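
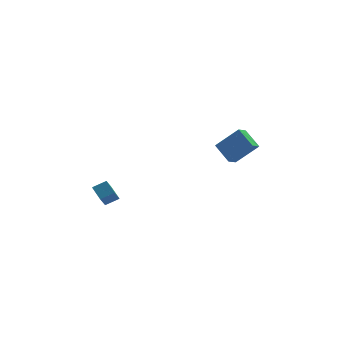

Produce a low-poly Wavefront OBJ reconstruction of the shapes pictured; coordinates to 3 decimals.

v -4.263 -0.95 -1.614
v -4.734 -0.121 -1.045
v -3.987 -0.186 -2.498
v -4.458 0.642 -1.929
v -3.422 -0.762 -1.191
v -3.893 0.066 -0.622
v -3.146 0.001 -2.075
v -3.617 0.83 -1.506
v 2.582 2.135 1.247
v 3.955 1.963 2.634
v 3.046 2.779 0.867
v 4.42 2.607 2.254
v 3.32 1.093 0.386
v 4.694 0.921 1.773
v 3.785 1.737 0.006
v 5.158 1.565 1.393
f 2 4 1
f 5 2 1
f 1 4 3
f 3 5 1
f 2 8 4
f 6 2 5
f 6 8 2
f 4 8 3
f 7 5 3
f 3 8 7
f 7 6 5
f 8 6 7
f 10 12 9
f 13 10 9
f 9 12 11
f 11 13 9
f 10 16 12
f 14 10 13
f 14 16 10
f 12 16 11
f 15 13 11
f 11 16 15
f 15 14 13
f 16 14 15



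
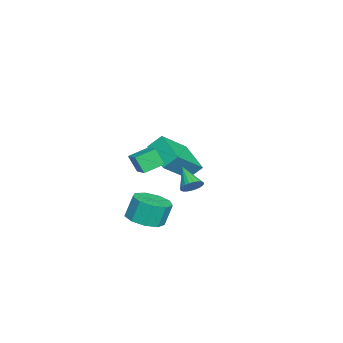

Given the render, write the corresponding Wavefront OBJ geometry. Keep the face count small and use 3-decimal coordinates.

v 2.325 -2.411 2.614
v 2.204 -2.864 3.531
v 1.672 -1.564 2.946
v 1.551 -2.017 3.863
v 3.169 -1.903 2.977
v 3.048 -2.356 3.894
v 2.516 -1.056 3.309
v 2.395 -1.509 4.226
v 3.494 0.416 2.456
v 3.935 0.149 2.744
v 2.586 -0.216 3.264
v 3.907 0.356 2.874
v 3.808 0.572 2.931
v 3.654 0.762 2.907
v 3.473 0.892 2.804
v 3.295 0.939 2.642
v 3.152 0.896 2.447
v 3.068 0.77 2.254
v 3.058 0.583 2.096
v 3.123 0.367 2
v 3.253 0.159 1.983
v 3.424 -0.004 2.048
v 3.607 -0.095 2.184
v 3.771 -0.097 2.366
v 3.887 -0.011 2.564
v -3.932 -1.858 0.504
v -2.562 -2.871 1.848
v -4.12 -1.151 1.228
v -2.75 -2.163 2.572
v -2.47 -0.777 -0.172
v -1.1 -1.789 1.172
v -2.658 -0.069 0.552
v -1.288 -1.082 1.896
v 3.038 -1.937 -0.224
v 3.883 -2.385 0.068
v 3.647 -2.03 1.296
v 2.802 -1.583 1.004
v 4.008 -1.733 -0.097
v 3.773 -1.378 1.131
v 3.68 -1.177 -0.321
v 3.444 -0.822 0.907
v 3.05 -0.976 -0.499
v 2.815 -0.621 0.729
v 2.415 -1.226 -0.549
v 2.18 -0.871 0.679
v 2.072 -1.808 -0.447
v 1.836 -1.453 0.781
v 2.18 -2.451 -0.24
v 1.944 -2.096 0.988
v 2.69 -2.854 -0.026
v 2.454 -2.499 1.202
v 3.362 -2.828 0.095
v 3.127 -2.473 1.324
f 2 4 1
f 5 2 1
f 1 4 3
f 3 5 1
f 2 8 4
f 6 2 5
f 6 8 2
f 4 8 3
f 7 5 3
f 3 8 7
f 7 6 5
f 8 6 7
f 10 9 12
f 10 12 11
f 12 9 13
f 12 13 11
f 13 9 14
f 13 14 11
f 14 9 15
f 14 15 11
f 15 9 16
f 15 16 11
f 16 9 17
f 16 17 11
f 17 9 18
f 17 18 11
f 18 9 19
f 18 19 11
f 19 9 20
f 19 20 11
f 20 9 21
f 20 21 11
f 21 9 22
f 21 22 11
f 22 9 23
f 22 23 11
f 23 9 24
f 23 24 11
f 24 9 25
f 24 25 11
f 25 9 10
f 25 10 11
f 27 29 26
f 30 27 26
f 26 29 28
f 28 30 26
f 27 33 29
f 31 27 30
f 31 33 27
f 29 33 28
f 32 30 28
f 28 33 32
f 32 31 30
f 33 31 32
f 35 34 38
f 35 38 36
f 36 38 39
f 36 39 37
f 38 34 40
f 38 40 39
f 39 40 41
f 39 41 37
f 40 34 42
f 40 42 41
f 41 42 43
f 41 43 37
f 42 34 44
f 42 44 43
f 43 44 45
f 43 45 37
f 44 34 46
f 44 46 45
f 45 46 47
f 45 47 37
f 46 34 48
f 46 48 47
f 47 48 49
f 47 49 37
f 48 34 50
f 48 50 49
f 49 50 51
f 49 51 37
f 50 34 52
f 50 52 51
f 51 52 53
f 51 53 37
f 52 34 35
f 52 35 53
f 53 35 36
f 53 36 37



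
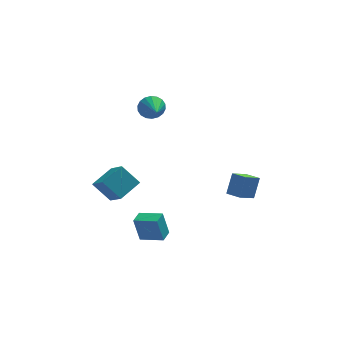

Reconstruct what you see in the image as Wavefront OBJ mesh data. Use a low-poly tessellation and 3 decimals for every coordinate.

v -4.665 -0.312 -0.82
v -3.426 0.639 -0.201
v -5.156 1.043 -1.916
v -3.917 1.993 -1.297
v -3.663 -0.873 -1.963
v -2.424 0.077 -1.344
v -4.154 0.481 -3.059
v -2.915 1.432 -2.44
v -2.83 -3.016 -4.058
v -3.183 -2.897 -2.451
v -2.398 -2.216 -4.023
v -2.751 -2.097 -2.415
v -1.549 -3.723 -3.725
v -1.902 -3.604 -2.117
v -1.117 -2.923 -3.689
v -1.47 -2.804 -2.082
v 3.332 -1.089 -2.424
v 3.772 -0.473 -1.118
v 2.664 -0.281 -2.58
v 3.104 0.335 -1.273
v 4.296 -0.415 -3.067
v 4.736 0.201 -1.76
v 3.628 0.393 -3.222
v 4.068 1.009 -1.916
v -1.133 4.719 2.079
v -0.756 4.462 1.338
v -1.047 2.941 2.741
v -0.454 4.559 1.56
v -0.286 4.688 1.884
v -0.286 4.823 2.247
v -0.454 4.938 2.577
v -0.757 5.009 2.808
v -1.134 5.023 2.894
v -1.511 4.977 2.819
v -1.813 4.879 2.598
v -1.981 4.75 2.273
v -1.981 4.615 1.911
v -1.813 4.501 1.581
v -1.51 4.43 1.35
v -1.133 4.416 1.264
f 2 4 1
f 5 2 1
f 1 4 3
f 3 5 1
f 2 8 4
f 6 2 5
f 6 8 2
f 4 8 3
f 7 5 3
f 3 8 7
f 7 6 5
f 8 6 7
f 10 12 9
f 13 10 9
f 9 12 11
f 11 13 9
f 10 16 12
f 14 10 13
f 14 16 10
f 12 16 11
f 15 13 11
f 11 16 15
f 15 14 13
f 16 14 15
f 18 20 17
f 21 18 17
f 17 20 19
f 19 21 17
f 18 24 20
f 22 18 21
f 22 24 18
f 20 24 19
f 23 21 19
f 19 24 23
f 23 22 21
f 24 22 23
f 26 25 28
f 26 28 27
f 28 25 29
f 28 29 27
f 29 25 30
f 29 30 27
f 30 25 31
f 30 31 27
f 31 25 32
f 31 32 27
f 32 25 33
f 32 33 27
f 33 25 34
f 33 34 27
f 34 25 35
f 34 35 27
f 35 25 36
f 35 36 27
f 36 25 37
f 36 37 27
f 37 25 38
f 37 38 27
f 38 25 39
f 38 39 27
f 39 25 40
f 39 40 27
f 40 25 26
f 40 26 27



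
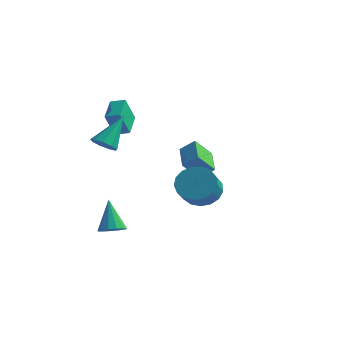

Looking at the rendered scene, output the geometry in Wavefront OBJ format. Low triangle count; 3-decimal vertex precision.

v -0.61 2.195 -1.636
v 0.135 2.499 -0.994
v -1.631 3.643 -1.14
v -0.886 3.947 -0.497
v -0.034 2.953 -2.663
v 0.711 3.257 -2.02
v -1.055 4.401 -2.166
v -0.31 4.705 -1.524
v 2.881 -1.838 -1.244
v 3.328 -1.168 -0.555
v 3.647 -2.272 0.312
v 3.199 -2.942 -0.376
v 2.844 -1.19 -0.406
v 3.163 -2.294 0.462
v 2.368 -1.361 -0.448
v 2.687 -2.465 0.419
v 2.01 -1.641 -0.673
v 2.328 -2.745 0.195
v 1.851 -1.966 -1.028
v 2.169 -3.07 -0.161
v 1.928 -2.262 -1.433
v 2.246 -3.366 -0.566
v 2.223 -2.461 -1.795
v 2.542 -3.565 -0.927
v 2.669 -2.517 -2.03
v 2.988 -3.621 -1.162
v 3.163 -2.417 -2.085
v 3.482 -3.522 -1.218
v 3.593 -2.185 -1.948
v 3.912 -3.289 -1.08
v 3.86 -1.874 -1.649
v 4.178 -2.978 -0.781
v 3.902 -1.554 -1.257
v 4.22 -2.658 -0.39
v 3.71 -1.299 -0.863
v 4.029 -2.403 0.005
v -1.552 -2.945 -4.543
v -1.066 -2.375 -4.586
v -2.188 -2.275 -2.837
v -1.39 -2.245 -4.757
v -1.756 -2.302 -4.871
v -2.068 -2.532 -4.897
v -2.242 -2.872 -4.829
v -2.231 -3.232 -4.683
v -2.038 -3.515 -4.5
v -1.715 -3.645 -4.329
v -1.348 -3.588 -4.215
v -1.036 -3.358 -4.189
v -0.862 -3.018 -4.258
v -0.874 -2.658 -4.403
v -2.176 -2.67 1.04
v -1.752 -2.24 0.596
v -1.884 -1.31 2.64
v -2.243 -2.095 0.563
v -2.703 -2.219 0.753
v -2.917 -2.555 1.078
v -2.784 -2.944 1.384
v -2.367 -3.205 1.53
v -1.861 -3.216 1.446
v -1.503 -2.971 1.173
v -1.459 -2.586 0.837
v -3.502 0.342 0.581
v -3.649 -0.333 1.991
v -4.027 1.668 1.161
v -4.174 0.994 2.571
v -2.726 0.566 0.769
v -2.873 -0.108 2.179
v -3.251 1.893 1.349
v -3.398 1.218 2.759
f 2 4 1
f 5 2 1
f 1 4 3
f 3 5 1
f 2 8 4
f 6 2 5
f 6 8 2
f 4 8 3
f 7 5 3
f 3 8 7
f 7 6 5
f 8 6 7
f 10 9 13
f 10 13 11
f 11 13 14
f 11 14 12
f 13 9 15
f 13 15 14
f 14 15 16
f 14 16 12
f 15 9 17
f 15 17 16
f 16 17 18
f 16 18 12
f 17 9 19
f 17 19 18
f 18 19 20
f 18 20 12
f 19 9 21
f 19 21 20
f 20 21 22
f 20 22 12
f 21 9 23
f 21 23 22
f 22 23 24
f 22 24 12
f 23 9 25
f 23 25 24
f 24 25 26
f 24 26 12
f 25 9 27
f 25 27 26
f 26 27 28
f 26 28 12
f 27 9 29
f 27 29 28
f 28 29 30
f 28 30 12
f 29 9 31
f 29 31 30
f 30 31 32
f 30 32 12
f 31 9 33
f 31 33 32
f 32 33 34
f 32 34 12
f 33 9 35
f 33 35 34
f 34 35 36
f 34 36 12
f 35 9 10
f 35 10 36
f 36 10 11
f 36 11 12
f 38 37 40
f 38 40 39
f 40 37 41
f 40 41 39
f 41 37 42
f 41 42 39
f 42 37 43
f 42 43 39
f 43 37 44
f 43 44 39
f 44 37 45
f 44 45 39
f 45 37 46
f 45 46 39
f 46 37 47
f 46 47 39
f 47 37 48
f 47 48 39
f 48 37 49
f 48 49 39
f 49 37 50
f 49 50 39
f 50 37 38
f 50 38 39
f 52 51 54
f 52 54 53
f 54 51 55
f 54 55 53
f 55 51 56
f 55 56 53
f 56 51 57
f 56 57 53
f 57 51 58
f 57 58 53
f 58 51 59
f 58 59 53
f 59 51 60
f 59 60 53
f 60 51 61
f 60 61 53
f 61 51 52
f 61 52 53
f 63 65 62
f 66 63 62
f 62 65 64
f 64 66 62
f 63 69 65
f 67 63 66
f 67 69 63
f 65 69 64
f 68 66 64
f 64 69 68
f 68 67 66
f 69 67 68



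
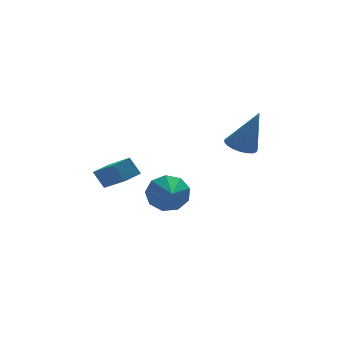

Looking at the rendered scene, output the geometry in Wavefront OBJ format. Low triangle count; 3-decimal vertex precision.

v -4.425 2.805 1.628
v -3.993 1.287 2.632
v -3.646 3.133 1.789
v -3.214 1.616 2.793
v -4.086 2.384 0.847
v -3.654 0.867 1.851
v -3.307 2.713 1.008
v -2.875 1.195 2.012
v 1.909 2.113 2.522
v 2.551 2.496 2.382
v 2.571 1.727 4.498
v 2.361 2.724 2.49
v 2.092 2.846 2.604
v 1.792 2.842 2.703
v 1.513 2.712 2.771
v 1.301 2.478 2.796
v 1.195 2.181 2.774
v 1.213 1.872 2.708
v 1.351 1.605 2.609
v 1.585 1.426 2.496
v 1.876 1.366 2.387
v 2.172 1.435 2.301
v 2.423 1.621 2.254
v 2.585 1.893 2.252
v 2.63 2.202 2.298
v -0.866 3.521 -0.523
v -0.216 3.708 0.2
v -1.154 2.179 0.083
v -0.832 3.922 0.382
v -1.464 3.949 0.14
v -1.816 3.775 -0.412
v -1.723 3.483 -1.016
v -1.229 3.208 -1.389
v -0.565 3.08 -1.357
v -0.042 3.158 -0.934
v 0.096 3.406 -0.319
f 2 4 1
f 5 2 1
f 1 4 3
f 3 5 1
f 2 8 4
f 6 2 5
f 6 8 2
f 4 8 3
f 7 5 3
f 3 8 7
f 7 6 5
f 8 6 7
f 10 9 12
f 10 12 11
f 12 9 13
f 12 13 11
f 13 9 14
f 13 14 11
f 14 9 15
f 14 15 11
f 15 9 16
f 15 16 11
f 16 9 17
f 16 17 11
f 17 9 18
f 17 18 11
f 18 9 19
f 18 19 11
f 19 9 20
f 19 20 11
f 20 9 21
f 20 21 11
f 21 9 22
f 21 22 11
f 22 9 23
f 22 23 11
f 23 9 24
f 23 24 11
f 24 9 25
f 24 25 11
f 25 9 10
f 25 10 11
f 27 26 29
f 27 29 28
f 29 26 30
f 29 30 28
f 30 26 31
f 30 31 28
f 31 26 32
f 31 32 28
f 32 26 33
f 32 33 28
f 33 26 34
f 33 34 28
f 34 26 35
f 34 35 28
f 35 26 36
f 35 36 28
f 36 26 27
f 36 27 28



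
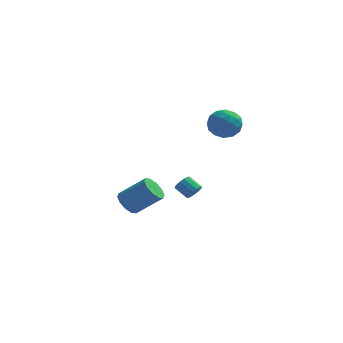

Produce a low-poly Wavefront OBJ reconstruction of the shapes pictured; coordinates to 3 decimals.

v 2.732 -0.823 4.647
v 3.284 -1.54 4.052
v 1.236 -1.36 3.908
v 1.788 -2.077 3.313
v 1.701 -2.215 4.384
v 2.625 -1.883 4.84
v 1.895 -1.017 3.12
v 2.819 -0.685 3.576
v 2.766 -1.66 3.108
v 2.646 -2.4 3.889
v 1.874 -0.5 4.071
v 1.754 -1.24 4.852
v 3.139 -1.134 4.414
v 1.381 -1.766 3.546
v 1.33 -1.847 4.175
v 1.654 -2.268 3.825
v 2.752 -1.336 4.878
v 3.076 -1.757 4.528
v 2.146 -2.154 4.723
v 1.444 -1.143 3.432
v 1.768 -1.564 3.082
v 2.866 -0.632 4.135
v 3.19 -1.053 3.785
v 2.374 -0.746 3.237
v 3.159 -1.626 3.51
v 2.28 -1.942 3.075
v 2.343 -1.319 2.962
v 2.886 -1.124 3.23
v 3.089 -2.061 3.969
v 2.21 -2.377 3.534
v 2.159 -2.458 4.164
v 2.702 -2.263 4.432
v 2.785 -2.132 3.414
v 2.31 -0.523 4.426
v 1.431 -0.839 3.991
v 1.818 -0.637 3.528
v 2.361 -0.442 3.796
v 2.24 -0.958 4.885
v 1.361 -1.274 4.45
v 1.634 -1.776 4.73
v 2.177 -1.581 4.998
v 1.735 -0.768 4.546
v 0.923 -3.526 -0.628
v 1.24 -3.594 -0.147
v 0.474 -3.243 0.409
v 0.157 -3.174 -0.072
v 1.3 -3.316 -0.241
v 0.534 -2.964 0.315
v 1.259 -3.093 -0.438
v 0.493 -2.741 0.118
v 1.128 -2.987 -0.686
v 0.362 -2.635 -0.13
v 0.942 -3.025 -0.919
v 0.176 -2.673 -0.363
v 0.751 -3.197 -1.073
v -0.015 -2.845 -0.518
v 0.606 -3.457 -1.109
v -0.16 -3.106 -0.553
v 0.546 -3.736 -1.015
v -0.22 -3.384 -0.459
v 0.587 -3.959 -0.818
v -0.179 -3.607 -0.262
v 0.718 -4.065 -0.57
v -0.048 -3.713 -0.014
v 0.904 -4.027 -0.337
v 0.138 -3.675 0.219
v 1.095 -3.855 -0.182
v 0.329 -3.503 0.373
v -3.853 0.595 -3.934
v -3.277 0.356 -4.597
v -1.672 0.485 -3.249
v -2.247 0.725 -2.586
v -3.321 0.917 -4.598
v -1.715 1.046 -3.251
v -3.568 1.355 -4.346
v -1.962 1.484 -2.999
v -3.923 1.503 -3.937
v -2.318 1.632 -2.589
v -4.252 1.304 -3.526
v -2.647 1.433 -2.178
v -4.428 0.835 -3.271
v -2.823 0.964 -1.923
v -4.385 0.274 -3.269
v -2.779 0.403 -1.922
v -4.138 -0.164 -3.521
v -2.532 -0.035 -2.174
v -3.782 -0.312 -3.931
v -2.177 -0.183 -2.583
v -3.453 -0.113 -4.342
v -1.848 0.016 -2.994
f 1 38 17
f 38 12 41
f 17 41 6
f 38 41 17
f 1 17 13
f 17 6 18
f 13 18 2
f 17 18 13
f 1 13 22
f 13 2 23
f 22 23 8
f 13 23 22
f 1 22 34
f 22 8 37
f 34 37 11
f 22 37 34
f 1 34 38
f 34 11 42
f 38 42 12
f 34 42 38
f 2 18 29
f 18 6 32
f 29 32 10
f 18 32 29
f 6 41 19
f 41 12 40
f 19 40 5
f 41 40 19
f 12 42 39
f 42 11 35
f 39 35 3
f 42 35 39
f 11 37 36
f 37 8 24
f 36 24 7
f 37 24 36
f 8 23 28
f 23 2 25
f 28 25 9
f 23 25 28
f 4 30 16
f 30 10 31
f 16 31 5
f 30 31 16
f 4 16 14
f 16 5 15
f 14 15 3
f 16 15 14
f 4 14 21
f 14 3 20
f 21 20 7
f 14 20 21
f 4 21 26
f 21 7 27
f 26 27 9
f 21 27 26
f 4 26 30
f 26 9 33
f 30 33 10
f 26 33 30
f 5 31 19
f 31 10 32
f 19 32 6
f 31 32 19
f 3 15 39
f 15 5 40
f 39 40 12
f 15 40 39
f 7 20 36
f 20 3 35
f 36 35 11
f 20 35 36
f 9 27 28
f 27 7 24
f 28 24 8
f 27 24 28
f 10 33 29
f 33 9 25
f 29 25 2
f 33 25 29
f 44 43 47
f 44 47 45
f 45 47 48
f 45 48 46
f 47 43 49
f 47 49 48
f 48 49 50
f 48 50 46
f 49 43 51
f 49 51 50
f 50 51 52
f 50 52 46
f 51 43 53
f 51 53 52
f 52 53 54
f 52 54 46
f 53 43 55
f 53 55 54
f 54 55 56
f 54 56 46
f 55 43 57
f 55 57 56
f 56 57 58
f 56 58 46
f 57 43 59
f 57 59 58
f 58 59 60
f 58 60 46
f 59 43 61
f 59 61 60
f 60 61 62
f 60 62 46
f 61 43 63
f 61 63 62
f 62 63 64
f 62 64 46
f 63 43 65
f 63 65 64
f 64 65 66
f 64 66 46
f 65 43 67
f 65 67 66
f 66 67 68
f 66 68 46
f 67 43 44
f 67 44 68
f 68 44 45
f 68 45 46
f 70 69 73
f 70 73 71
f 71 73 74
f 71 74 72
f 73 69 75
f 73 75 74
f 74 75 76
f 74 76 72
f 75 69 77
f 75 77 76
f 76 77 78
f 76 78 72
f 77 69 79
f 77 79 78
f 78 79 80
f 78 80 72
f 79 69 81
f 79 81 80
f 80 81 82
f 80 82 72
f 81 69 83
f 81 83 82
f 82 83 84
f 82 84 72
f 83 69 85
f 83 85 84
f 84 85 86
f 84 86 72
f 85 69 87
f 85 87 86
f 86 87 88
f 86 88 72
f 87 69 89
f 87 89 88
f 88 89 90
f 88 90 72
f 89 69 70
f 89 70 90
f 90 70 71
f 90 71 72



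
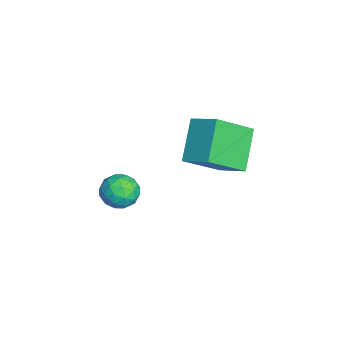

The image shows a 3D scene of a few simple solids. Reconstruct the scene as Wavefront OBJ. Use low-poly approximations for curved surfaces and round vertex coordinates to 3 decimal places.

v -0.172 -1.016 -3.316
v 0.339 -0.392 -2.863
v 0.801 -2.088 -2.937
v 1.312 -1.464 -2.484
v 0.48 -1.705 -2.158
v -0.122 -1.042 -2.393
v 1.262 -1.438 -3.407
v 0.66 -0.775 -3.642
v 1.225 -0.652 -2.919
v 0.742 -0.818 -2.147
v 0.398 -1.662 -3.653
v -0.085 -1.828 -2.881
v -0.002 -0.61 -3.123
v 1.142 -1.87 -2.677
v 0.653 -2.012 -2.486
v 0.953 -1.645 -2.219
v -0.273 -0.992 -2.847
v 0.028 -0.625 -2.58
v 0.111 -1.397 -2.166
v 1.112 -1.855 -3.22
v 1.413 -1.488 -2.953
v 0.187 -0.835 -3.581
v 0.487 -0.468 -3.314
v 1.029 -1.083 -3.634
v 0.819 -0.396 -2.89
v 1.391 -1.026 -2.667
v 1.361 -1.011 -3.209
v 1.008 -0.621 -3.347
v 0.535 -0.493 -2.436
v 1.107 -1.123 -2.213
v 0.618 -1.265 -2.022
v 0.265 -0.876 -2.16
v 1.056 -0.646 -2.469
v 0.033 -1.357 -3.587
v 0.605 -1.987 -3.364
v 0.875 -1.604 -3.64
v 0.522 -1.215 -3.778
v -0.251 -1.454 -3.133
v 0.321 -2.084 -2.91
v 0.132 -1.859 -2.453
v -0.221 -1.469 -2.591
v 0.084 -1.834 -3.331
v 2.195 2.785 -0.331
v 2.998 1.22 0.975
v 0.725 3.217 1.09
v 1.528 1.652 2.396
v 3.072 3.748 0.284
v 3.875 2.183 1.59
v 1.602 4.18 1.705
v 2.405 2.615 3.011
f 1 38 17
f 38 12 41
f 17 41 6
f 38 41 17
f 1 17 13
f 17 6 18
f 13 18 2
f 17 18 13
f 1 13 22
f 13 2 23
f 22 23 8
f 13 23 22
f 1 22 34
f 22 8 37
f 34 37 11
f 22 37 34
f 1 34 38
f 34 11 42
f 38 42 12
f 34 42 38
f 2 18 29
f 18 6 32
f 29 32 10
f 18 32 29
f 6 41 19
f 41 12 40
f 19 40 5
f 41 40 19
f 12 42 39
f 42 11 35
f 39 35 3
f 42 35 39
f 11 37 36
f 37 8 24
f 36 24 7
f 37 24 36
f 8 23 28
f 23 2 25
f 28 25 9
f 23 25 28
f 4 30 16
f 30 10 31
f 16 31 5
f 30 31 16
f 4 16 14
f 16 5 15
f 14 15 3
f 16 15 14
f 4 14 21
f 14 3 20
f 21 20 7
f 14 20 21
f 4 21 26
f 21 7 27
f 26 27 9
f 21 27 26
f 4 26 30
f 26 9 33
f 30 33 10
f 26 33 30
f 5 31 19
f 31 10 32
f 19 32 6
f 31 32 19
f 3 15 39
f 15 5 40
f 39 40 12
f 15 40 39
f 7 20 36
f 20 3 35
f 36 35 11
f 20 35 36
f 9 27 28
f 27 7 24
f 28 24 8
f 27 24 28
f 10 33 29
f 33 9 25
f 29 25 2
f 33 25 29
f 44 46 43
f 47 44 43
f 43 46 45
f 45 47 43
f 44 50 46
f 48 44 47
f 48 50 44
f 46 50 45
f 49 47 45
f 45 50 49
f 49 48 47
f 50 48 49



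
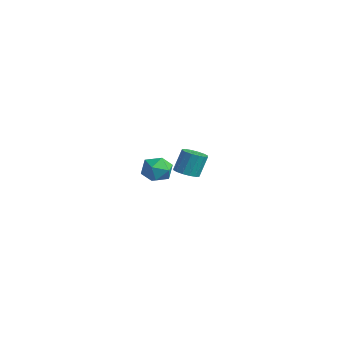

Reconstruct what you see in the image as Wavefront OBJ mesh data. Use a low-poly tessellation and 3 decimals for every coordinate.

v -3.658 3.325 -3.246
v -3.13 2.789 -3.005
v -3.175 3.378 -1.593
v -3.702 3.915 -1.834
v -2.907 3.107 -3.131
v -2.952 3.697 -1.72
v -2.885 3.484 -3.287
v -2.93 4.074 -1.876
v -3.07 3.819 -3.433
v -3.115 4.408 -2.022
v -3.412 4.021 -3.528
v -3.457 4.61 -2.117
v -3.82 4.036 -3.548
v -3.865 4.626 -2.137
v -4.185 3.862 -3.487
v -4.23 4.451 -2.075
v -4.408 3.543 -3.36
v -4.453 4.133 -1.949
v -4.43 3.166 -3.204
v -4.475 3.756 -1.793
v -4.245 2.832 -3.058
v -4.29 3.421 -1.647
v -3.903 2.63 -2.963
v -3.948 3.219 -1.552
v -3.495 2.614 -2.943
v -3.54 3.204 -1.532
v 3.759 -1.816 1.487
v 4.048 -2.202 0.71
v 3.212 -3.118 1.93
v 3.501 -3.504 1.153
v 4.108 -3.225 1.778
v 4.446 -2.42 1.504
v 2.814 -2.9 1.136
v 3.152 -2.095 0.862
v 3.464 -2.872 0.493
v 4.263 -3.072 0.889
v 2.997 -2.248 1.751
v 3.796 -2.448 2.147
f 2 1 5
f 2 5 3
f 3 5 6
f 3 6 4
f 5 1 7
f 5 7 6
f 6 7 8
f 6 8 4
f 7 1 9
f 7 9 8
f 8 9 10
f 8 10 4
f 9 1 11
f 9 11 10
f 10 11 12
f 10 12 4
f 11 1 13
f 11 13 12
f 12 13 14
f 12 14 4
f 13 1 15
f 13 15 14
f 14 15 16
f 14 16 4
f 15 1 17
f 15 17 16
f 16 17 18
f 16 18 4
f 17 1 19
f 17 19 18
f 18 19 20
f 18 20 4
f 19 1 21
f 19 21 20
f 20 21 22
f 20 22 4
f 21 1 23
f 21 23 22
f 22 23 24
f 22 24 4
f 23 1 25
f 23 25 24
f 24 25 26
f 24 26 4
f 25 1 2
f 25 2 26
f 26 2 3
f 26 3 4
f 27 38 32
f 27 32 28
f 27 28 34
f 27 34 37
f 27 37 38
f 28 32 36
f 32 38 31
f 38 37 29
f 37 34 33
f 34 28 35
f 30 36 31
f 30 31 29
f 30 29 33
f 30 33 35
f 30 35 36
f 31 36 32
f 29 31 38
f 33 29 37
f 35 33 34
f 36 35 28



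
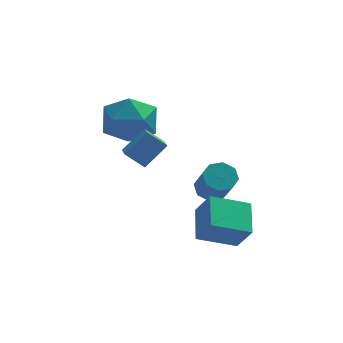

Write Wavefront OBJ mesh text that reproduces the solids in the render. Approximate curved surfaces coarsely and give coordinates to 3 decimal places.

v 0.022 0.234 -0.342
v 0.713 0.191 -0.499
v 0.949 -0.937 0.844
v 0.258 -0.894 1.002
v 0.604 0.589 -0.146
v 0.841 -0.539 1.197
v 0.155 0.78 0.093
v 0.391 -0.349 1.436
v -0.373 0.65 0.077
v -0.136 -0.478 1.42
v -0.669 0.277 -0.184
v -0.433 -0.851 1.159
v -0.561 -0.121 -0.537
v -0.324 -1.249 0.806
v -0.111 -0.311 -0.776
v 0.125 -1.44 0.567
v 0.416 -0.182 -0.76
v 0.653 -1.31 0.583
v -2.967 1.767 3.841
v -2.353 1.477 2.79
v -3.847 -0.057 3.83
v -3.233 -0.347 2.779
v -2.607 -0.226 3.856
v -2.064 0.901 3.863
v -4.136 0.519 2.757
v -3.593 1.646 2.764
v -3.076 0.705 2.12
v -2.131 0.246 2.799
v -4.069 1.174 3.821
v -3.124 0.715 4.5
v -3.461 -3.227 3.892
v -2.623 -2.839 4.765
v -3.516 -2.268 3.52
v -2.679 -1.88 4.393
v -2.741 -3.42 3.287
v -1.904 -3.032 4.16
v -2.797 -2.461 2.915
v -1.959 -2.073 3.788
v -0.932 -3.974 -0.312
v -0.438 -4.518 0.797
v -0.84 -2.596 0.324
v -0.346 -3.14 1.432
v 0.606 -3.8 -0.912
v 1.1 -4.344 0.196
v 0.698 -2.422 -0.277
v 1.192 -2.966 0.832
f 2 1 5
f 2 5 3
f 3 5 6
f 3 6 4
f 5 1 7
f 5 7 6
f 6 7 8
f 6 8 4
f 7 1 9
f 7 9 8
f 8 9 10
f 8 10 4
f 9 1 11
f 9 11 10
f 10 11 12
f 10 12 4
f 11 1 13
f 11 13 12
f 12 13 14
f 12 14 4
f 13 1 15
f 13 15 14
f 14 15 16
f 14 16 4
f 15 1 17
f 15 17 16
f 16 17 18
f 16 18 4
f 17 1 2
f 17 2 18
f 18 2 3
f 18 3 4
f 19 30 24
f 19 24 20
f 19 20 26
f 19 26 29
f 19 29 30
f 20 24 28
f 24 30 23
f 30 29 21
f 29 26 25
f 26 20 27
f 22 28 23
f 22 23 21
f 22 21 25
f 22 25 27
f 22 27 28
f 23 28 24
f 21 23 30
f 25 21 29
f 27 25 26
f 28 27 20
f 32 34 31
f 35 32 31
f 31 34 33
f 33 35 31
f 32 38 34
f 36 32 35
f 36 38 32
f 34 38 33
f 37 35 33
f 33 38 37
f 37 36 35
f 38 36 37
f 40 42 39
f 43 40 39
f 39 42 41
f 41 43 39
f 40 46 42
f 44 40 43
f 44 46 40
f 42 46 41
f 45 43 41
f 41 46 45
f 45 44 43
f 46 44 45



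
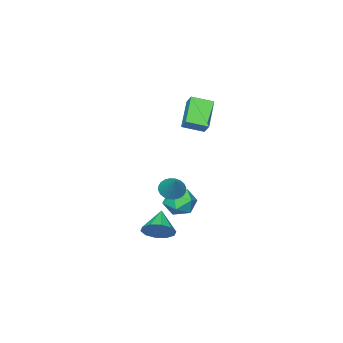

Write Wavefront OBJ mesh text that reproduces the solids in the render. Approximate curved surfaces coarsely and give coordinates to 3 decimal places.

v -0.3 -0.55 -2.797
v 0.185 -1.378 -2.421
v -0.945 -1.482 -4.019
v -0.46 -2.31 -3.643
v -1.24 -1.888 -3.119
v -0.841 -1.312 -2.363
v 0.081 -1.548 -4.077
v 0.48 -0.972 -3.321
v 0.421 -1.995 -3.212
v -0.396 -2.205 -2.62
v -0.364 -0.655 -3.82
v -1.181 -0.865 -3.228
v -0.536 0.154 2.574
v -1.868 -0.615 3.789
v -0.286 0.688 3.186
v -1.618 -0.081 4.401
v 0.338 -0.719 2.979
v -0.994 -1.488 4.194
v 0.588 -0.185 3.591
v -0.744 -0.954 4.806
v 2.688 0.692 -0.349
v 3.345 0.436 -0.575
v 3.392 1.528 0.749
v 3.318 0.673 -0.738
v 3.195 0.913 -0.842
v 2.994 1.119 -0.871
v 2.748 1.26 -0.82
v 2.492 1.314 -0.698
v 2.266 1.274 -0.523
v 2.104 1.145 -0.321
v 2.032 0.947 -0.124
v 2.059 0.71 0.039
v 2.182 0.471 0.143
v 2.382 0.265 0.172
v 2.629 0.124 0.121
v 2.885 0.069 -0.001
v 3.111 0.109 -0.176
v 3.272 0.238 -0.378
v 3.458 0.399 -3.323
v 3.747 0.874 -2.552
v 2.362 -0.339 -2.457
v 3.327 1.191 -2.814
v 2.957 1.205 -3.27
v 2.779 0.912 -3.746
v 2.86 0.422 -4.06
v 3.169 -0.075 -4.093
v 3.589 -0.392 -3.832
v 3.959 -0.406 -3.376
v 4.137 -0.113 -2.9
v 4.056 0.376 -2.585
f 1 12 6
f 1 6 2
f 1 2 8
f 1 8 11
f 1 11 12
f 2 6 10
f 6 12 5
f 12 11 3
f 11 8 7
f 8 2 9
f 4 10 5
f 4 5 3
f 4 3 7
f 4 7 9
f 4 9 10
f 5 10 6
f 3 5 12
f 7 3 11
f 9 7 8
f 10 9 2
f 14 16 13
f 17 14 13
f 13 16 15
f 15 17 13
f 14 20 16
f 18 14 17
f 18 20 14
f 16 20 15
f 19 17 15
f 15 20 19
f 19 18 17
f 20 18 19
f 22 21 24
f 22 24 23
f 24 21 25
f 24 25 23
f 25 21 26
f 25 26 23
f 26 21 27
f 26 27 23
f 27 21 28
f 27 28 23
f 28 21 29
f 28 29 23
f 29 21 30
f 29 30 23
f 30 21 31
f 30 31 23
f 31 21 32
f 31 32 23
f 32 21 33
f 32 33 23
f 33 21 34
f 33 34 23
f 34 21 35
f 34 35 23
f 35 21 36
f 35 36 23
f 36 21 37
f 36 37 23
f 37 21 38
f 37 38 23
f 38 21 22
f 38 22 23
f 40 39 42
f 40 42 41
f 42 39 43
f 42 43 41
f 43 39 44
f 43 44 41
f 44 39 45
f 44 45 41
f 45 39 46
f 45 46 41
f 46 39 47
f 46 47 41
f 47 39 48
f 47 48 41
f 48 39 49
f 48 49 41
f 49 39 50
f 49 50 41
f 50 39 40
f 50 40 41



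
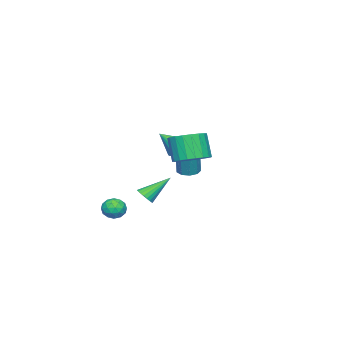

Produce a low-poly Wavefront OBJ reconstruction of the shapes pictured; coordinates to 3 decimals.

v -0.302 0.444 -0.461
v 0.39 0.366 -0.6
v 0.714 0.477 0.963
v 0.022 0.556 1.101
v 0.271 0.837 -0.608
v 0.596 0.948 0.954
v -0.116 1.124 -0.548
v 0.209 1.235 1.014
v -0.59 1.093 -0.448
v -0.265 1.204 1.115
v -0.93 0.759 -0.353
v -0.605 0.87 1.209
v -0.976 0.278 -0.31
v -0.651 0.389 1.253
v -0.707 -0.126 -0.337
v -0.382 -0.015 1.226
v -0.248 -0.262 -0.422
v 0.077 -0.151 1.14
v 0.185 -0.068 -0.526
v 0.509 0.043 1.037
v 3.154 -0.471 -1.533
v 3.505 0.047 -1.669
v 2.086 0.591 -0.247
v 3.308 0.065 -1.847
v 3.085 -0.01 -1.971
v 2.873 -0.164 -2.019
v 2.711 -0.371 -1.983
v 2.624 -0.596 -1.87
v 2.63 -0.799 -1.698
v 2.726 -0.945 -1.497
v 2.896 -1.009 -1.303
v 3.11 -0.98 -1.148
v 3.333 -0.863 -1.06
v 3.524 -0.679 -1.054
v 3.651 -0.458 -1.13
v 3.693 -0.239 -1.276
v 3.641 -0.061 -1.467
v 4.16 3.088 2.236
v 4.929 3.728 2.667
v 4.51 3.193 4.214
v 3.74 2.552 3.784
v 4.569 4.003 2.664
v 4.15 3.467 4.211
v 4.138 4.119 2.588
v 3.718 3.584 4.135
v 3.71 4.058 2.45
v 3.291 3.522 3.997
v 3.36 3.828 2.276
v 2.941 3.292 3.823
v 3.149 3.47 2.095
v 2.729 2.935 3.642
v 3.112 3.047 1.938
v 2.693 2.511 3.485
v 3.257 2.63 1.833
v 2.837 2.094 3.38
v 3.557 2.293 1.798
v 3.138 1.757 3.345
v 3.962 2.093 1.838
v 3.542 1.557 3.385
v 4.401 2.065 1.948
v 3.981 1.529 3.495
v 4.798 2.214 2.107
v 4.379 1.678 3.654
v 5.085 2.514 2.289
v 4.666 1.978 3.836
v 5.212 2.913 2.461
v 4.792 2.378 4.008
v 5.157 3.343 2.595
v 4.737 2.807 4.142
v -3.556 -1.998 -0.009
v -2.76 -1.903 -0.372
v -2.924 -2.962 1.129
v -2.782 -1.588 -0.093
v -2.981 -1.367 0.206
v -3.312 -1.291 0.455
v -3.699 -1.376 0.598
v -4.053 -1.604 0.602
v -4.294 -1.922 0.466
v -4.365 -2.257 0.221
v -4.252 -2.533 -0.076
v -3.979 -2.686 -0.358
v -3.609 -2.682 -0.56
v -3.227 -2.521 -0.635
v -2.921 -2.24 -0.567
v 0.993 -3.203 -3.397
v 1.566 -2.755 -3.066
v 1.894 -3.945 -3.954
v 2.467 -3.497 -3.623
v 2.011 -3.966 -3.164
v 1.454 -3.507 -2.82
v 2.006 -3.193 -4.2
v 1.449 -2.734 -3.856
v 2.192 -2.749 -3.563
v 2.195 -3.227 -2.922
v 1.265 -3.473 -4.098
v 1.268 -3.951 -3.457
v 1.201 -2.914 -3.183
v 2.259 -3.786 -3.837
v 1.991 -4.061 -3.567
v 2.328 -3.798 -3.373
v 1.135 -3.356 -3.038
v 1.472 -3.093 -2.843
v 1.733 -3.804 -2.901
v 1.988 -3.607 -4.177
v 2.325 -3.344 -3.982
v 1.132 -2.902 -3.647
v 1.469 -2.639 -3.453
v 1.727 -2.896 -4.119
v 1.905 -2.647 -3.28
v 2.435 -3.083 -3.607
v 2.164 -2.904 -3.947
v 1.837 -2.635 -3.744
v 1.907 -2.928 -2.903
v 2.437 -3.364 -3.231
v 2.169 -3.639 -2.961
v 1.841 -3.37 -2.758
v 2.275 -2.924 -3.195
v 1.023 -3.336 -3.789
v 1.553 -3.772 -4.117
v 1.619 -3.33 -4.262
v 1.291 -3.061 -4.059
v 1.025 -3.617 -3.413
v 1.555 -4.053 -3.74
v 1.623 -4.065 -3.276
v 1.296 -3.796 -3.073
v 1.185 -3.776 -3.825
f 2 1 5
f 2 5 3
f 3 5 6
f 3 6 4
f 5 1 7
f 5 7 6
f 6 7 8
f 6 8 4
f 7 1 9
f 7 9 8
f 8 9 10
f 8 10 4
f 9 1 11
f 9 11 10
f 10 11 12
f 10 12 4
f 11 1 13
f 11 13 12
f 12 13 14
f 12 14 4
f 13 1 15
f 13 15 14
f 14 15 16
f 14 16 4
f 15 1 17
f 15 17 16
f 16 17 18
f 16 18 4
f 17 1 19
f 17 19 18
f 18 19 20
f 18 20 4
f 19 1 2
f 19 2 20
f 20 2 3
f 20 3 4
f 22 21 24
f 22 24 23
f 24 21 25
f 24 25 23
f 25 21 26
f 25 26 23
f 26 21 27
f 26 27 23
f 27 21 28
f 27 28 23
f 28 21 29
f 28 29 23
f 29 21 30
f 29 30 23
f 30 21 31
f 30 31 23
f 31 21 32
f 31 32 23
f 32 21 33
f 32 33 23
f 33 21 34
f 33 34 23
f 34 21 35
f 34 35 23
f 35 21 36
f 35 36 23
f 36 21 37
f 36 37 23
f 37 21 22
f 37 22 23
f 39 38 42
f 39 42 40
f 40 42 43
f 40 43 41
f 42 38 44
f 42 44 43
f 43 44 45
f 43 45 41
f 44 38 46
f 44 46 45
f 45 46 47
f 45 47 41
f 46 38 48
f 46 48 47
f 47 48 49
f 47 49 41
f 48 38 50
f 48 50 49
f 49 50 51
f 49 51 41
f 50 38 52
f 50 52 51
f 51 52 53
f 51 53 41
f 52 38 54
f 52 54 53
f 53 54 55
f 53 55 41
f 54 38 56
f 54 56 55
f 55 56 57
f 55 57 41
f 56 38 58
f 56 58 57
f 57 58 59
f 57 59 41
f 58 38 60
f 58 60 59
f 59 60 61
f 59 61 41
f 60 38 62
f 60 62 61
f 61 62 63
f 61 63 41
f 62 38 64
f 62 64 63
f 63 64 65
f 63 65 41
f 64 38 66
f 64 66 65
f 65 66 67
f 65 67 41
f 66 38 68
f 66 68 67
f 67 68 69
f 67 69 41
f 68 38 39
f 68 39 69
f 69 39 40
f 69 40 41
f 71 70 73
f 71 73 72
f 73 70 74
f 73 74 72
f 74 70 75
f 74 75 72
f 75 70 76
f 75 76 72
f 76 70 77
f 76 77 72
f 77 70 78
f 77 78 72
f 78 70 79
f 78 79 72
f 79 70 80
f 79 80 72
f 80 70 81
f 80 81 72
f 81 70 82
f 81 82 72
f 82 70 83
f 82 83 72
f 83 70 84
f 83 84 72
f 84 70 71
f 84 71 72
f 85 122 101
f 122 96 125
f 101 125 90
f 122 125 101
f 85 101 97
f 101 90 102
f 97 102 86
f 101 102 97
f 85 97 106
f 97 86 107
f 106 107 92
f 97 107 106
f 85 106 118
f 106 92 121
f 118 121 95
f 106 121 118
f 85 118 122
f 118 95 126
f 122 126 96
f 118 126 122
f 86 102 113
f 102 90 116
f 113 116 94
f 102 116 113
f 90 125 103
f 125 96 124
f 103 124 89
f 125 124 103
f 96 126 123
f 126 95 119
f 123 119 87
f 126 119 123
f 95 121 120
f 121 92 108
f 120 108 91
f 121 108 120
f 92 107 112
f 107 86 109
f 112 109 93
f 107 109 112
f 88 114 100
f 114 94 115
f 100 115 89
f 114 115 100
f 88 100 98
f 100 89 99
f 98 99 87
f 100 99 98
f 88 98 105
f 98 87 104
f 105 104 91
f 98 104 105
f 88 105 110
f 105 91 111
f 110 111 93
f 105 111 110
f 88 110 114
f 110 93 117
f 114 117 94
f 110 117 114
f 89 115 103
f 115 94 116
f 103 116 90
f 115 116 103
f 87 99 123
f 99 89 124
f 123 124 96
f 99 124 123
f 91 104 120
f 104 87 119
f 120 119 95
f 104 119 120
f 93 111 112
f 111 91 108
f 112 108 92
f 111 108 112
f 94 117 113
f 117 93 109
f 113 109 86
f 117 109 113



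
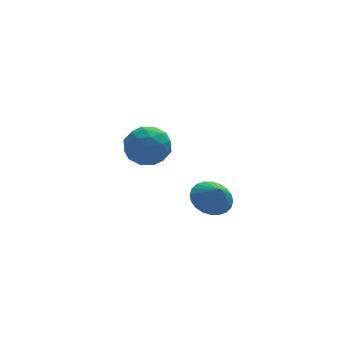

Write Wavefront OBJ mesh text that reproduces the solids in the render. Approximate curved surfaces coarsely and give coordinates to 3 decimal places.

v -0.738 -2.989 -0.859
v 0.272 -2.757 -0.942
v -0.502 -3.671 0.099
v 0.143 -2.459 -0.699
v -0.121 -2.242 -0.48
v -0.479 -2.139 -0.318
v -0.876 -2.165 -0.239
v -1.252 -2.317 -0.255
v -1.55 -2.571 -0.362
v -1.724 -2.888 -0.545
v -1.748 -3.221 -0.776
v -1.618 -3.519 -1.02
v -1.354 -3.735 -1.239
v -0.997 -3.839 -1.4
v -0.6 -3.812 -1.479
v -0.223 -3.661 -1.464
v 0.074 -3.407 -1.356
v 0.248 -3.089 -1.173
v -3.294 2.666 -1.145
v -2.37 3.471 -1.399
v -2.33 2.089 0.539
v -1.406 2.894 0.285
v -2.535 3.321 0.613
v -3.131 3.678 -0.427
v -1.569 1.882 -0.433
v -2.165 2.239 -1.473
v -1.304 2.986 -0.958
v -1.901 3.875 -0.312
v -2.799 1.685 -0.548
v -3.396 2.574 0.098
v -2.917 3.119 -1.42
v -1.783 2.441 0.56
v -2.447 2.692 0.753
v -1.904 3.165 0.604
v -3.364 3.241 -0.849
v -2.821 3.714 -0.998
v -2.918 3.626 0.185
v -1.879 1.846 0.138
v -1.336 2.319 -0.011
v -2.796 2.395 -1.464
v -2.253 2.868 -1.613
v -1.782 1.934 -1.045
v -1.747 3.307 -1.31
v -1.18 2.968 -0.32
v -1.276 2.373 -0.742
v -1.626 2.583 -1.354
v -2.097 3.83 -0.93
v -1.531 3.491 0.06
v -2.194 3.742 0.253
v -2.545 3.952 -0.359
v -1.471 3.545 -0.671
v -3.169 2.069 -0.92
v -2.603 1.73 0.07
v -2.155 1.608 -0.501
v -2.506 1.818 -1.113
v -3.52 2.592 -0.54
v -2.953 2.253 0.45
v -3.074 2.977 0.494
v -3.424 3.187 -0.118
v -3.229 2.015 -0.189
f 2 1 4
f 2 4 3
f 4 1 5
f 4 5 3
f 5 1 6
f 5 6 3
f 6 1 7
f 6 7 3
f 7 1 8
f 7 8 3
f 8 1 9
f 8 9 3
f 9 1 10
f 9 10 3
f 10 1 11
f 10 11 3
f 11 1 12
f 11 12 3
f 12 1 13
f 12 13 3
f 13 1 14
f 13 14 3
f 14 1 15
f 14 15 3
f 15 1 16
f 15 16 3
f 16 1 17
f 16 17 3
f 17 1 18
f 17 18 3
f 18 1 2
f 18 2 3
f 19 56 35
f 56 30 59
f 35 59 24
f 56 59 35
f 19 35 31
f 35 24 36
f 31 36 20
f 35 36 31
f 19 31 40
f 31 20 41
f 40 41 26
f 31 41 40
f 19 40 52
f 40 26 55
f 52 55 29
f 40 55 52
f 19 52 56
f 52 29 60
f 56 60 30
f 52 60 56
f 20 36 47
f 36 24 50
f 47 50 28
f 36 50 47
f 24 59 37
f 59 30 58
f 37 58 23
f 59 58 37
f 30 60 57
f 60 29 53
f 57 53 21
f 60 53 57
f 29 55 54
f 55 26 42
f 54 42 25
f 55 42 54
f 26 41 46
f 41 20 43
f 46 43 27
f 41 43 46
f 22 48 34
f 48 28 49
f 34 49 23
f 48 49 34
f 22 34 32
f 34 23 33
f 32 33 21
f 34 33 32
f 22 32 39
f 32 21 38
f 39 38 25
f 32 38 39
f 22 39 44
f 39 25 45
f 44 45 27
f 39 45 44
f 22 44 48
f 44 27 51
f 48 51 28
f 44 51 48
f 23 49 37
f 49 28 50
f 37 50 24
f 49 50 37
f 21 33 57
f 33 23 58
f 57 58 30
f 33 58 57
f 25 38 54
f 38 21 53
f 54 53 29
f 38 53 54
f 27 45 46
f 45 25 42
f 46 42 26
f 45 42 46
f 28 51 47
f 51 27 43
f 47 43 20
f 51 43 47



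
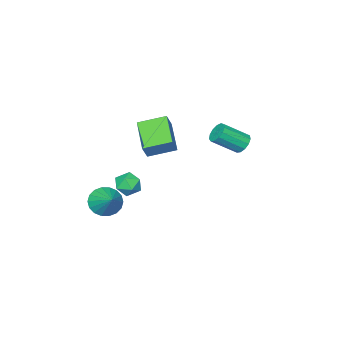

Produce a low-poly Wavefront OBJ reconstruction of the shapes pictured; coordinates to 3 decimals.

v 2.407 -4.164 -3.296
v 2.907 -4.752 -2.873
v 2.973 -3.056 -2.424
v 3.137 -4.638 -3.168
v 3.223 -4.43 -3.489
v 3.147 -4.169 -3.771
v 2.925 -3.907 -3.959
v 2.6 -3.697 -4.016
v 2.236 -3.579 -3.93
v 1.907 -3.576 -3.719
v 1.676 -3.691 -3.423
v 1.59 -3.899 -3.103
v 1.666 -4.16 -2.821
v 1.889 -4.421 -2.633
v 2.214 -4.632 -2.576
v 2.577 -4.75 -2.662
v -1.369 -3.447 0.89
v -0.918 -3.328 1.671
v -0.331 -2.014 0.071
v 0.12 -1.895 0.852
v -0.34 -4.445 0.448
v 0.111 -4.326 1.229
v 0.698 -3.012 -0.371
v 1.149 -2.893 0.41
v 0.049 2.573 2.524
v 0.428 2.57 2.085
v 1.41 1.864 2.937
v 1.031 1.867 3.376
v 0.482 2.846 2.251
v 1.464 2.14 3.103
v 0.398 3.035 2.504
v 1.381 2.33 3.356
v 0.204 3.078 2.763
v 1.186 2.372 3.616
v -0.04 2.96 2.946
v 0.943 2.254 3.799
v -0.255 2.719 2.995
v 0.727 2.014 3.848
v -0.374 2.432 2.895
v 0.608 1.726 3.747
v -0.359 2.19 2.676
v 0.624 1.484 3.529
v -0.214 2.069 2.409
v 0.768 1.363 3.262
v 0.014 2.108 2.179
v 0.997 1.402 3.031
v 0.253 2.295 2.058
v 1.236 1.589 2.91
v 2.216 -1.892 -1.603
v 2.865 -1.82 -1.241
v 2.175 -3.06 -1.299
v 2.824 -2.988 -0.937
v 2.21 -2.659 -0.67
v 2.235 -1.937 -0.858
v 2.805 -2.943 -1.682
v 2.83 -2.221 -1.87
v 3.229 -2.47 -1.29
v 2.861 -2.294 -0.665
v 2.179 -2.586 -1.875
v 1.811 -2.41 -1.25
f 2 1 4
f 2 4 3
f 4 1 5
f 4 5 3
f 5 1 6
f 5 6 3
f 6 1 7
f 6 7 3
f 7 1 8
f 7 8 3
f 8 1 9
f 8 9 3
f 9 1 10
f 9 10 3
f 10 1 11
f 10 11 3
f 11 1 12
f 11 12 3
f 12 1 13
f 12 13 3
f 13 1 14
f 13 14 3
f 14 1 15
f 14 15 3
f 15 1 16
f 15 16 3
f 16 1 2
f 16 2 3
f 18 20 17
f 21 18 17
f 17 20 19
f 19 21 17
f 18 24 20
f 22 18 21
f 22 24 18
f 20 24 19
f 23 21 19
f 19 24 23
f 23 22 21
f 24 22 23
f 26 25 29
f 26 29 27
f 27 29 30
f 27 30 28
f 29 25 31
f 29 31 30
f 30 31 32
f 30 32 28
f 31 25 33
f 31 33 32
f 32 33 34
f 32 34 28
f 33 25 35
f 33 35 34
f 34 35 36
f 34 36 28
f 35 25 37
f 35 37 36
f 36 37 38
f 36 38 28
f 37 25 39
f 37 39 38
f 38 39 40
f 38 40 28
f 39 25 41
f 39 41 40
f 40 41 42
f 40 42 28
f 41 25 43
f 41 43 42
f 42 43 44
f 42 44 28
f 43 25 45
f 43 45 44
f 44 45 46
f 44 46 28
f 45 25 47
f 45 47 46
f 46 47 48
f 46 48 28
f 47 25 26
f 47 26 48
f 48 26 27
f 48 27 28
f 49 60 54
f 49 54 50
f 49 50 56
f 49 56 59
f 49 59 60
f 50 54 58
f 54 60 53
f 60 59 51
f 59 56 55
f 56 50 57
f 52 58 53
f 52 53 51
f 52 51 55
f 52 55 57
f 52 57 58
f 53 58 54
f 51 53 60
f 55 51 59
f 57 55 56
f 58 57 50



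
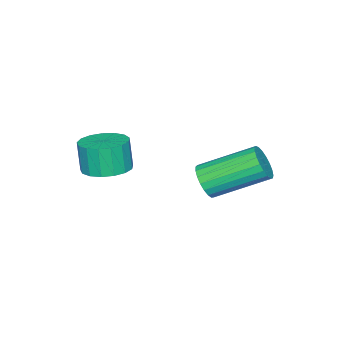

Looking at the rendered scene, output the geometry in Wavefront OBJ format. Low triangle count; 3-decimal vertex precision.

v -0.91 0.952 -2.252
v -0.459 0.965 -1.785
v -1.418 2.441 -0.9
v -1.87 2.428 -1.368
v -0.358 1.139 -1.965
v -1.317 2.615 -1.081
v -0.352 1.281 -2.195
v -1.312 2.757 -1.311
v -0.443 1.365 -2.435
v -1.403 2.841 -1.551
v -0.615 1.379 -2.644
v -1.574 2.855 -1.759
v -0.838 1.318 -2.784
v -1.797 2.794 -1.9
v -1.073 1.194 -2.833
v -2.032 2.67 -1.949
v -1.28 1.029 -2.781
v -2.239 2.505 -1.897
v -1.423 0.85 -2.638
v -2.383 2.326 -1.754
v -1.478 0.688 -2.428
v -2.437 2.164 -1.544
v -1.434 0.573 -2.188
v -2.394 2.049 -1.303
v -1.3 0.523 -1.958
v -2.259 1.999 -1.074
v -1.099 0.547 -1.78
v -2.058 2.023 -0.896
v -0.864 0.641 -1.683
v -1.824 2.117 -0.799
v -0.638 0.789 -1.685
v -1.598 2.265 -0.8
v 1.162 -1.179 -1.302
v 1.63 -0.566 -1.13
v 1.506 -0.768 -0.067
v 1.038 -1.381 -0.238
v 1.284 -0.415 -1.142
v 1.159 -0.617 -0.078
v 0.909 -0.439 -1.19
v 0.785 -0.641 -0.127
v 0.593 -0.632 -1.264
v 0.469 -0.835 -0.201
v 0.407 -0.951 -1.347
v 0.283 -1.154 -0.283
v 0.394 -1.322 -1.419
v 0.27 -1.525 -0.355
v 0.557 -1.66 -1.464
v 0.433 -1.863 -0.401
v 0.859 -1.888 -1.473
v 0.734 -2.091 -0.409
v 1.23 -1.953 -1.442
v 1.105 -2.156 -0.378
v 1.586 -1.841 -1.379
v 1.461 -2.044 -0.315
v 1.844 -1.577 -1.298
v 1.72 -1.78 -0.234
v 1.947 -1.222 -1.218
v 1.822 -1.425 -0.155
v 1.869 -0.857 -1.158
v 1.745 -1.06 -0.094
f 2 1 5
f 2 5 3
f 3 5 6
f 3 6 4
f 5 1 7
f 5 7 6
f 6 7 8
f 6 8 4
f 7 1 9
f 7 9 8
f 8 9 10
f 8 10 4
f 9 1 11
f 9 11 10
f 10 11 12
f 10 12 4
f 11 1 13
f 11 13 12
f 12 13 14
f 12 14 4
f 13 1 15
f 13 15 14
f 14 15 16
f 14 16 4
f 15 1 17
f 15 17 16
f 16 17 18
f 16 18 4
f 17 1 19
f 17 19 18
f 18 19 20
f 18 20 4
f 19 1 21
f 19 21 20
f 20 21 22
f 20 22 4
f 21 1 23
f 21 23 22
f 22 23 24
f 22 24 4
f 23 1 25
f 23 25 24
f 24 25 26
f 24 26 4
f 25 1 27
f 25 27 26
f 26 27 28
f 26 28 4
f 27 1 29
f 27 29 28
f 28 29 30
f 28 30 4
f 29 1 31
f 29 31 30
f 30 31 32
f 30 32 4
f 31 1 2
f 31 2 32
f 32 2 3
f 32 3 4
f 34 33 37
f 34 37 35
f 35 37 38
f 35 38 36
f 37 33 39
f 37 39 38
f 38 39 40
f 38 40 36
f 39 33 41
f 39 41 40
f 40 41 42
f 40 42 36
f 41 33 43
f 41 43 42
f 42 43 44
f 42 44 36
f 43 33 45
f 43 45 44
f 44 45 46
f 44 46 36
f 45 33 47
f 45 47 46
f 46 47 48
f 46 48 36
f 47 33 49
f 47 49 48
f 48 49 50
f 48 50 36
f 49 33 51
f 49 51 50
f 50 51 52
f 50 52 36
f 51 33 53
f 51 53 52
f 52 53 54
f 52 54 36
f 53 33 55
f 53 55 54
f 54 55 56
f 54 56 36
f 55 33 57
f 55 57 56
f 56 57 58
f 56 58 36
f 57 33 59
f 57 59 58
f 58 59 60
f 58 60 36
f 59 33 34
f 59 34 60
f 60 34 35
f 60 35 36



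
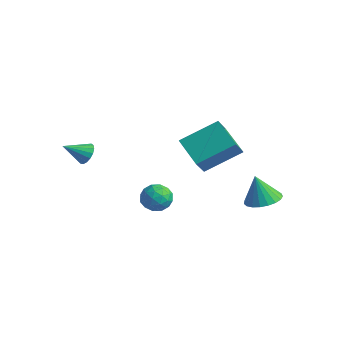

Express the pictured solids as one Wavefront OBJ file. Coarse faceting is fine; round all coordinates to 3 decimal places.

v -1.975 -2.686 0.4
v -1.495 -3.024 0.202
v -2.405 -3.694 1.08
v -1.395 -2.899 0.452
v -1.428 -2.724 0.689
v -1.586 -2.541 0.861
v -1.834 -2.391 0.927
v -2.113 -2.308 0.872
v -2.361 -2.312 0.709
v -2.521 -2.402 0.475
v -2.555 -2.557 0.224
v -2.457 -2.741 0.014
v -2.248 -2.912 -0.109
v -1.976 -3.032 -0.114
v -1.704 -3.073 -0.002
v 2.486 -1.543 -0.188
v 3.016 -1.967 -0.59
v 1.544 -2.093 -0.85
v 2.074 -2.517 -1.252
v 1.951 -2.662 -0.487
v 2.534 -2.323 -0.078
v 2.026 -1.737 -1.362
v 2.609 -1.398 -0.953
v 2.732 -2.087 -1.316
v 2.685 -2.659 -0.775
v 1.875 -1.401 -0.665
v 1.828 -1.973 -0.124
v 2.834 -1.707 -0.331
v 1.726 -2.353 -1.109
v 1.654 -2.439 -0.659
v 1.965 -2.688 -0.895
v 2.55 -1.916 -0.03
v 2.862 -2.165 -0.266
v 2.236 -2.574 -0.205
v 1.698 -1.895 -1.174
v 2.01 -2.144 -1.41
v 2.595 -1.372 -0.545
v 2.906 -1.621 -0.781
v 2.324 -1.486 -1.235
v 2.978 -2.027 -0.994
v 2.424 -2.35 -1.383
v 2.397 -1.892 -1.448
v 2.739 -1.692 -1.207
v 2.951 -2.363 -0.676
v 2.397 -2.686 -1.065
v 2.325 -2.771 -0.615
v 2.667 -2.572 -0.375
v 2.784 -2.433 -1.102
v 2.163 -1.374 -0.375
v 1.609 -1.697 -0.764
v 1.893 -1.488 -1.065
v 2.235 -1.289 -0.825
v 2.136 -1.71 -0.057
v 1.582 -2.033 -0.446
v 1.821 -2.368 -0.233
v 2.163 -2.168 0.008
v 1.776 -1.627 -0.338
v 0.374 0.788 1.067
v 1.163 2.443 2.11
v 0.012 1.55 0.131
v 0.8 3.206 1.175
v 1.9 0.554 0.285
v 2.688 2.21 1.329
v 1.537 1.317 -0.65
v 2.326 2.972 0.393
v 3.751 2.965 -2.07
v 4.548 2.55 -1.931
v 3.389 2.755 -0.63
v 4.634 2.911 -1.856
v 4.566 3.282 -1.819
v 4.358 3.597 -1.825
v 4.045 3.804 -1.874
v 3.68 3.865 -1.956
v 3.328 3.771 -2.059
v 3.049 3.538 -2.163
v 2.892 3.205 -2.251
v 2.883 2.831 -2.308
v 3.024 2.48 -2.324
v 3.29 2.213 -2.296
v 3.637 2.076 -2.229
v 4.003 2.093 -2.134
v 4.325 2.261 -2.029
f 2 1 4
f 2 4 3
f 4 1 5
f 4 5 3
f 5 1 6
f 5 6 3
f 6 1 7
f 6 7 3
f 7 1 8
f 7 8 3
f 8 1 9
f 8 9 3
f 9 1 10
f 9 10 3
f 10 1 11
f 10 11 3
f 11 1 12
f 11 12 3
f 12 1 13
f 12 13 3
f 13 1 14
f 13 14 3
f 14 1 15
f 14 15 3
f 15 1 2
f 15 2 3
f 16 53 32
f 53 27 56
f 32 56 21
f 53 56 32
f 16 32 28
f 32 21 33
f 28 33 17
f 32 33 28
f 16 28 37
f 28 17 38
f 37 38 23
f 28 38 37
f 16 37 49
f 37 23 52
f 49 52 26
f 37 52 49
f 16 49 53
f 49 26 57
f 53 57 27
f 49 57 53
f 17 33 44
f 33 21 47
f 44 47 25
f 33 47 44
f 21 56 34
f 56 27 55
f 34 55 20
f 56 55 34
f 27 57 54
f 57 26 50
f 54 50 18
f 57 50 54
f 26 52 51
f 52 23 39
f 51 39 22
f 52 39 51
f 23 38 43
f 38 17 40
f 43 40 24
f 38 40 43
f 19 45 31
f 45 25 46
f 31 46 20
f 45 46 31
f 19 31 29
f 31 20 30
f 29 30 18
f 31 30 29
f 19 29 36
f 29 18 35
f 36 35 22
f 29 35 36
f 19 36 41
f 36 22 42
f 41 42 24
f 36 42 41
f 19 41 45
f 41 24 48
f 45 48 25
f 41 48 45
f 20 46 34
f 46 25 47
f 34 47 21
f 46 47 34
f 18 30 54
f 30 20 55
f 54 55 27
f 30 55 54
f 22 35 51
f 35 18 50
f 51 50 26
f 35 50 51
f 24 42 43
f 42 22 39
f 43 39 23
f 42 39 43
f 25 48 44
f 48 24 40
f 44 40 17
f 48 40 44
f 59 61 58
f 62 59 58
f 58 61 60
f 60 62 58
f 59 65 61
f 63 59 62
f 63 65 59
f 61 65 60
f 64 62 60
f 60 65 64
f 64 63 62
f 65 63 64
f 67 66 69
f 67 69 68
f 69 66 70
f 69 70 68
f 70 66 71
f 70 71 68
f 71 66 72
f 71 72 68
f 72 66 73
f 72 73 68
f 73 66 74
f 73 74 68
f 74 66 75
f 74 75 68
f 75 66 76
f 75 76 68
f 76 66 77
f 76 77 68
f 77 66 78
f 77 78 68
f 78 66 79
f 78 79 68
f 79 66 80
f 79 80 68
f 80 66 81
f 80 81 68
f 81 66 82
f 81 82 68
f 82 66 67
f 82 67 68



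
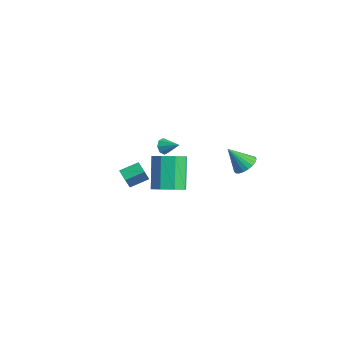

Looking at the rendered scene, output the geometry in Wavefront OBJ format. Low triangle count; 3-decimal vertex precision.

v -3.591 -1.086 -3.968
v -4.375 -1.042 -3.642
v -3.335 0.094 -3.512
v -4.119 0.137 -3.185
v -3.101 -1.677 -2.715
v -3.885 -1.634 -2.388
v -2.845 -0.498 -2.258
v -3.629 -0.454 -1.932
v 0.372 -1.274 1.379
v 1.105 -0.866 1.687
v 1.155 -1.894 0.333
v 1.888 -1.486 0.641
v 1.504 -2.135 1.12
v 1.02 -1.752 1.766
v 1.24 -1.008 0.254
v 0.756 -0.625 0.9
v 1.641 -0.701 0.991
v 1.805 -1.398 1.526
v 0.455 -1.362 0.494
v 0.619 -2.059 1.029
v 4.449 -3.179 2.417
v 5.224 -2.571 2.68
v 4.066 -1.833 4.386
v 3.291 -2.441 4.123
v 4.725 -2.224 2.191
v 3.567 -1.485 3.897
v 4.064 -2.436 1.834
v 2.906 -1.698 3.54
v 3.628 -3.084 1.819
v 2.47 -2.345 3.525
v 3.674 -3.787 2.154
v 2.516 -3.049 3.86
v 4.173 -4.135 2.643
v 3.015 -3.396 4.349
v 4.834 -3.922 3
v 3.676 -3.184 4.706
v 5.27 -3.275 3.015
v 4.112 -2.536 4.721
v 2.898 2.849 0.949
v 3.459 3.162 1.442
v 2.222 2.071 2.211
v 3.216 3.395 1.455
v 2.919 3.533 1.381
v 2.617 3.554 1.232
v 2.364 3.452 1.034
v 2.204 3.246 0.821
v 2.164 2.971 0.63
v 2.25 2.676 0.495
v 2.449 2.41 0.437
v 2.725 2.22 0.469
v 3.032 2.139 0.583
v 3.315 2.18 0.76
v 3.526 2.338 0.97
v 3.629 2.583 1.177
v 3.605 2.875 1.343
v -3.988 1.519 -1.494
v -3.811 1.767 -2.011
v -3.032 2.021 -0.926
v -4.095 2.04 -1.774
v -4.316 2.007 -1.373
v -4.345 1.689 -1.043
v -4.165 1.272 -0.977
v -3.882 0.999 -1.215
v -3.66 1.032 -1.616
v -3.631 1.35 -1.946
f 2 4 1
f 5 2 1
f 1 4 3
f 3 5 1
f 2 8 4
f 6 2 5
f 6 8 2
f 4 8 3
f 7 5 3
f 3 8 7
f 7 6 5
f 8 6 7
f 9 20 14
f 9 14 10
f 9 10 16
f 9 16 19
f 9 19 20
f 10 14 18
f 14 20 13
f 20 19 11
f 19 16 15
f 16 10 17
f 12 18 13
f 12 13 11
f 12 11 15
f 12 15 17
f 12 17 18
f 13 18 14
f 11 13 20
f 15 11 19
f 17 15 16
f 18 17 10
f 22 21 25
f 22 25 23
f 23 25 26
f 23 26 24
f 25 21 27
f 25 27 26
f 26 27 28
f 26 28 24
f 27 21 29
f 27 29 28
f 28 29 30
f 28 30 24
f 29 21 31
f 29 31 30
f 30 31 32
f 30 32 24
f 31 21 33
f 31 33 32
f 32 33 34
f 32 34 24
f 33 21 35
f 33 35 34
f 34 35 36
f 34 36 24
f 35 21 37
f 35 37 36
f 36 37 38
f 36 38 24
f 37 21 22
f 37 22 38
f 38 22 23
f 38 23 24
f 40 39 42
f 40 42 41
f 42 39 43
f 42 43 41
f 43 39 44
f 43 44 41
f 44 39 45
f 44 45 41
f 45 39 46
f 45 46 41
f 46 39 47
f 46 47 41
f 47 39 48
f 47 48 41
f 48 39 49
f 48 49 41
f 49 39 50
f 49 50 41
f 50 39 51
f 50 51 41
f 51 39 52
f 51 52 41
f 52 39 53
f 52 53 41
f 53 39 54
f 53 54 41
f 54 39 55
f 54 55 41
f 55 39 40
f 55 40 41
f 57 56 59
f 57 59 58
f 59 56 60
f 59 60 58
f 60 56 61
f 60 61 58
f 61 56 62
f 61 62 58
f 62 56 63
f 62 63 58
f 63 56 64
f 63 64 58
f 64 56 65
f 64 65 58
f 65 56 57
f 65 57 58



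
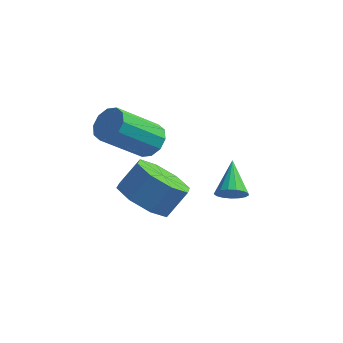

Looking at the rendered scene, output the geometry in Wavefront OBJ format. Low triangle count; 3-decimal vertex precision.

v -0.064 -3.852 0.242
v 0.148 -4.058 0.657
v -0.376 -2.848 0.898
v 0.331 -3.934 0.553
v 0.423 -3.791 0.378
v 0.404 -3.662 0.172
v 0.277 -3.577 -0.018
v 0.072 -3.555 -0.149
v -0.164 -3.601 -0.191
v -0.377 -3.705 -0.133
v -0.519 -3.842 0.011
v -0.556 -3.982 0.207
v -0.481 -4.092 0.411
v -0.31 -4.148 0.577
v -0.083 -4.135 0.666
v -3.02 -3.312 -1.352
v -2.299 -3.011 -1.96
v -1.839 -2.446 -1.135
v -2.56 -2.748 -0.528
v -2.89 -2.538 -1.955
v -2.431 -1.973 -1.13
v -3.558 -2.518 -1.597
v -3.098 -1.953 -0.772
v -3.91 -2.964 -1.095
v -3.451 -2.399 -0.271
v -3.741 -3.614 -0.745
v -3.281 -3.049 0.08
v -3.149 -4.087 -0.75
v -2.69 -3.522 0.075
v -2.482 -4.107 -1.108
v -2.022 -3.542 -0.283
v -2.129 -3.661 -1.609
v -1.67 -3.096 -0.785
v -3.056 -2.557 0.841
v -2.674 -2.352 1.299
v -3.623 -3.297 2.516
v -4.004 -3.503 2.059
v -2.968 -2.099 1.265
v -3.917 -3.045 2.482
v -3.296 -2.022 1.07
v -4.245 -2.967 2.287
v -3.532 -2.149 0.787
v -4.481 -3.094 2.004
v -3.586 -2.432 0.525
v -4.535 -3.377 1.743
v -3.437 -2.763 0.384
v -4.386 -3.708 1.601
v -3.143 -3.015 0.418
v -4.092 -3.961 1.635
v -2.815 -3.093 0.613
v -3.764 -4.038 1.83
v -2.579 -2.966 0.896
v -3.528 -3.911 2.113
v -2.525 -2.683 1.157
v -3.474 -3.628 2.375
f 2 1 4
f 2 4 3
f 4 1 5
f 4 5 3
f 5 1 6
f 5 6 3
f 6 1 7
f 6 7 3
f 7 1 8
f 7 8 3
f 8 1 9
f 8 9 3
f 9 1 10
f 9 10 3
f 10 1 11
f 10 11 3
f 11 1 12
f 11 12 3
f 12 1 13
f 12 13 3
f 13 1 14
f 13 14 3
f 14 1 15
f 14 15 3
f 15 1 2
f 15 2 3
f 17 16 20
f 17 20 18
f 18 20 21
f 18 21 19
f 20 16 22
f 20 22 21
f 21 22 23
f 21 23 19
f 22 16 24
f 22 24 23
f 23 24 25
f 23 25 19
f 24 16 26
f 24 26 25
f 25 26 27
f 25 27 19
f 26 16 28
f 26 28 27
f 27 28 29
f 27 29 19
f 28 16 30
f 28 30 29
f 29 30 31
f 29 31 19
f 30 16 32
f 30 32 31
f 31 32 33
f 31 33 19
f 32 16 17
f 32 17 33
f 33 17 18
f 33 18 19
f 35 34 38
f 35 38 36
f 36 38 39
f 36 39 37
f 38 34 40
f 38 40 39
f 39 40 41
f 39 41 37
f 40 34 42
f 40 42 41
f 41 42 43
f 41 43 37
f 42 34 44
f 42 44 43
f 43 44 45
f 43 45 37
f 44 34 46
f 44 46 45
f 45 46 47
f 45 47 37
f 46 34 48
f 46 48 47
f 47 48 49
f 47 49 37
f 48 34 50
f 48 50 49
f 49 50 51
f 49 51 37
f 50 34 52
f 50 52 51
f 51 52 53
f 51 53 37
f 52 34 54
f 52 54 53
f 53 54 55
f 53 55 37
f 54 34 35
f 54 35 55
f 55 35 36
f 55 36 37



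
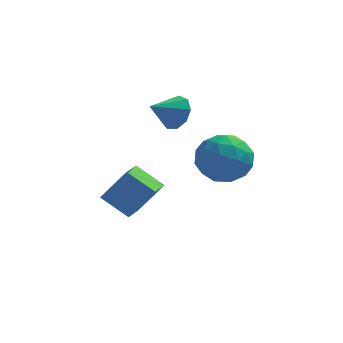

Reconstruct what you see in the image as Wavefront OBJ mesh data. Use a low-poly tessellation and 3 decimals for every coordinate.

v -3.607 -0.232 -4.004
v -4.668 0.171 -3.272
v -3.388 0.934 -4.328
v -4.449 1.337 -3.597
v -2.671 -0.057 -2.743
v -3.732 0.346 -2.012
v -2.452 1.109 -3.068
v -3.513 1.512 -2.336
v -2.01 0.67 0.925
v -1.579 0.721 1.573
v -2.85 0.01 1.535
v -1.92 1.131 1.547
v -2.303 1.325 1.229
v -2.549 1.212 0.77
v -2.542 0.845 0.382
v -2.287 0.396 0.249
v -1.902 0.075 0.431
v -1.568 0.032 0.845
v -1.44 0.287 1.296
v -0.955 -0.271 0.036
v -0.254 0.304 -0.612
v -0.126 -1.804 -0.428
v 0.575 -1.229 -1.076
v 0.632 -1.129 0.032
v 0.12 -0.181 0.319
v -0.5 -1.319 -1.359
v -1.012 -0.371 -1.072
v 0.027 -0.344 -1.475
v 0.727 -0.226 -0.615
v -1.107 -1.274 -0.425
v -0.407 -1.156 0.435
v -0.677 0.151 -0.247
v 0.297 -1.651 -0.793
v 0.33 -1.592 -0.141
v 0.742 -1.254 -0.522
v -0.457 -0.134 0.3
v -0.045 0.204 -0.081
v 0.475 -0.638 0.298
v -0.335 -1.704 -0.959
v 0.077 -1.366 -1.34
v -1.122 -0.246 -0.518
v -0.71 0.092 -0.899
v -0.855 -0.862 -1.338
v -0.1 0.108 -1.135
v 0.387 -0.793 -1.408
v -0.244 -0.845 -1.574
v -0.545 -0.289 -1.406
v 0.311 0.177 -0.63
v 0.798 -0.724 -0.903
v 0.832 -0.665 -0.251
v 0.531 -0.108 -0.082
v 0.477 -0.203 -1.137
v -1.178 -0.776 -0.137
v -0.691 -1.677 -0.41
v -0.911 -1.392 -0.958
v -1.212 -0.835 -0.789
v -0.767 -0.707 0.368
v -0.28 -1.608 0.095
v 0.165 -1.211 0.366
v -0.136 -0.655 0.534
v -0.857 -1.297 0.097
f 2 4 1
f 5 2 1
f 1 4 3
f 3 5 1
f 2 8 4
f 6 2 5
f 6 8 2
f 4 8 3
f 7 5 3
f 3 8 7
f 7 6 5
f 8 6 7
f 10 9 12
f 10 12 11
f 12 9 13
f 12 13 11
f 13 9 14
f 13 14 11
f 14 9 15
f 14 15 11
f 15 9 16
f 15 16 11
f 16 9 17
f 16 17 11
f 17 9 18
f 17 18 11
f 18 9 19
f 18 19 11
f 19 9 10
f 19 10 11
f 20 57 36
f 57 31 60
f 36 60 25
f 57 60 36
f 20 36 32
f 36 25 37
f 32 37 21
f 36 37 32
f 20 32 41
f 32 21 42
f 41 42 27
f 32 42 41
f 20 41 53
f 41 27 56
f 53 56 30
f 41 56 53
f 20 53 57
f 53 30 61
f 57 61 31
f 53 61 57
f 21 37 48
f 37 25 51
f 48 51 29
f 37 51 48
f 25 60 38
f 60 31 59
f 38 59 24
f 60 59 38
f 31 61 58
f 61 30 54
f 58 54 22
f 61 54 58
f 30 56 55
f 56 27 43
f 55 43 26
f 56 43 55
f 27 42 47
f 42 21 44
f 47 44 28
f 42 44 47
f 23 49 35
f 49 29 50
f 35 50 24
f 49 50 35
f 23 35 33
f 35 24 34
f 33 34 22
f 35 34 33
f 23 33 40
f 33 22 39
f 40 39 26
f 33 39 40
f 23 40 45
f 40 26 46
f 45 46 28
f 40 46 45
f 23 45 49
f 45 28 52
f 49 52 29
f 45 52 49
f 24 50 38
f 50 29 51
f 38 51 25
f 50 51 38
f 22 34 58
f 34 24 59
f 58 59 31
f 34 59 58
f 26 39 55
f 39 22 54
f 55 54 30
f 39 54 55
f 28 46 47
f 46 26 43
f 47 43 27
f 46 43 47
f 29 52 48
f 52 28 44
f 48 44 21
f 52 44 48



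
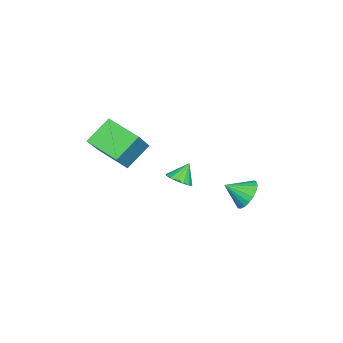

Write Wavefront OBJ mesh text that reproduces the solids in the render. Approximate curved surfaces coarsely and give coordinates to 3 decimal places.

v 1.3 -0.463 0.052
v 1.883 -0.742 0.541
v 0.62 -0.137 1.048
v 1.98 -0.339 0.475
v 1.894 0.03 0.296
v 1.65 0.267 0.051
v 1.312 0.309 -0.193
v 0.97 0.143 -0.372
v 0.717 -0.185 -0.437
v 0.621 -0.587 -0.371
v 0.706 -0.957 -0.192
v 0.95 -1.194 0.052
v 1.288 -1.235 0.297
v 1.63 -1.07 0.475
v -2.674 2.035 -3.261
v -1.672 2.287 -3.497
v -2.186 0.865 -2.439
v -1.74 2.518 -3.128
v -1.97 2.665 -2.782
v -2.321 2.704 -2.518
v -2.734 2.626 -2.383
v -3.136 2.446 -2.4
v -3.458 2.195 -2.565
v -3.645 1.917 -2.851
v -3.664 1.658 -3.208
v -3.512 1.465 -3.573
v -3.215 1.37 -3.885
v -2.825 1.39 -4.089
v -2.408 1.522 -4.149
v -2.038 1.742 -4.056
v -1.778 2.013 -3.825
v 2.599 -4.617 2.268
v 1.287 -3.905 3.394
v 3.248 -2.621 1.762
v 1.937 -1.908 2.888
v 3.923 -4.652 3.832
v 2.612 -3.939 4.958
v 4.573 -2.655 3.326
v 3.261 -1.943 4.452
f 2 1 4
f 2 4 3
f 4 1 5
f 4 5 3
f 5 1 6
f 5 6 3
f 6 1 7
f 6 7 3
f 7 1 8
f 7 8 3
f 8 1 9
f 8 9 3
f 9 1 10
f 9 10 3
f 10 1 11
f 10 11 3
f 11 1 12
f 11 12 3
f 12 1 13
f 12 13 3
f 13 1 14
f 13 14 3
f 14 1 2
f 14 2 3
f 16 15 18
f 16 18 17
f 18 15 19
f 18 19 17
f 19 15 20
f 19 20 17
f 20 15 21
f 20 21 17
f 21 15 22
f 21 22 17
f 22 15 23
f 22 23 17
f 23 15 24
f 23 24 17
f 24 15 25
f 24 25 17
f 25 15 26
f 25 26 17
f 26 15 27
f 26 27 17
f 27 15 28
f 27 28 17
f 28 15 29
f 28 29 17
f 29 15 30
f 29 30 17
f 30 15 31
f 30 31 17
f 31 15 16
f 31 16 17
f 33 35 32
f 36 33 32
f 32 35 34
f 34 36 32
f 33 39 35
f 37 33 36
f 37 39 33
f 35 39 34
f 38 36 34
f 34 39 38
f 38 37 36
f 39 37 38



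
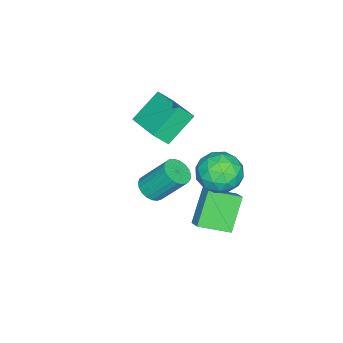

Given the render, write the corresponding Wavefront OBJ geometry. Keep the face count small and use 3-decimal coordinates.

v -0.015 0.708 -3.124
v -1.323 0.685 -1.52
v -0.862 2.11 -3.795
v -2.17 2.087 -2.191
v 0.51 1.233 -2.689
v -0.798 1.21 -1.085
v -0.337 2.635 -3.36
v -1.645 2.612 -1.756
v 1.975 -0.419 0.931
v 2.727 -0.313 0.96
v 2.497 0.904 2.518
v 1.745 0.799 2.489
v 2.636 -0.082 0.766
v 2.406 1.135 2.323
v 2.43 0.092 0.6
v 2.2 1.309 2.157
v 2.146 0.177 0.491
v 1.916 1.394 2.049
v 1.832 0.159 0.459
v 1.602 1.376 2.016
v 1.543 0.041 0.508
v 1.313 1.259 2.065
v 1.329 -0.156 0.63
v 1.098 1.061 2.188
v 1.226 -0.398 0.805
v 0.996 0.819 2.362
v 1.253 -0.645 1.001
v 1.023 0.573 2.559
v 1.405 -0.852 1.185
v 1.175 0.366 2.743
v 1.655 -0.984 1.326
v 1.425 0.233 2.883
v 1.961 -1.018 1.398
v 1.731 0.199 2.955
v 2.269 -0.949 1.389
v 2.039 0.268 2.947
v 2.526 -0.788 1.302
v 2.296 0.429 2.859
v 2.688 -0.563 1.15
v 2.458 0.654 2.707
v -3.811 -3.405 -0.633
v -3.33 -4.003 0.237
v -5.243 -2.706 0.64
v -4.762 -3.303 1.51
v -2.538 -1.677 -0.15
v -2.057 -2.274 0.72
v -3.97 -0.977 1.123
v -3.489 -1.575 1.993
v -1.658 2.387 -0.98
v -0.791 2.145 -0.126
v -2.549 0.635 -0.574
v -1.682 0.393 0.28
v -2.509 1.297 0.475
v -1.958 2.38 0.224
v -1.382 0.4 -0.924
v -0.831 1.483 -1.175
v -0.621 0.916 -0.091
v -1.317 1.471 0.773
v -2.023 1.309 -1.473
v -2.719 1.864 -0.609
v -1.146 2.42 -0.589
v -2.194 0.36 -0.111
v -2.68 0.892 0.003
v -2.17 0.749 0.505
v -1.832 2.558 -0.383
v -1.322 2.416 0.119
v -2.332 1.918 0.472
v -2.018 0.364 -0.819
v -1.508 0.222 -0.317
v -1.17 2.031 -1.205
v -0.66 1.888 -0.703
v -1.008 0.862 -1.172
v -0.537 1.555 -0.067
v -1.06 0.525 0.172
v -0.884 0.53 -0.535
v -0.56 1.166 -0.683
v -0.946 1.881 0.441
v -1.47 0.851 0.681
v -1.955 1.383 0.795
v -1.632 2.02 0.647
v -0.846 1.159 0.462
v -1.87 1.929 -1.381
v -2.394 0.899 -1.141
v -1.708 0.76 -1.347
v -1.385 1.397 -1.495
v -2.28 2.255 -0.872
v -2.803 1.225 -0.633
v -2.78 1.614 -0.017
v -2.456 2.25 -0.165
v -2.494 1.621 -1.162
f 2 4 1
f 5 2 1
f 1 4 3
f 3 5 1
f 2 8 4
f 6 2 5
f 6 8 2
f 4 8 3
f 7 5 3
f 3 8 7
f 7 6 5
f 8 6 7
f 10 9 13
f 10 13 11
f 11 13 14
f 11 14 12
f 13 9 15
f 13 15 14
f 14 15 16
f 14 16 12
f 15 9 17
f 15 17 16
f 16 17 18
f 16 18 12
f 17 9 19
f 17 19 18
f 18 19 20
f 18 20 12
f 19 9 21
f 19 21 20
f 20 21 22
f 20 22 12
f 21 9 23
f 21 23 22
f 22 23 24
f 22 24 12
f 23 9 25
f 23 25 24
f 24 25 26
f 24 26 12
f 25 9 27
f 25 27 26
f 26 27 28
f 26 28 12
f 27 9 29
f 27 29 28
f 28 29 30
f 28 30 12
f 29 9 31
f 29 31 30
f 30 31 32
f 30 32 12
f 31 9 33
f 31 33 32
f 32 33 34
f 32 34 12
f 33 9 35
f 33 35 34
f 34 35 36
f 34 36 12
f 35 9 37
f 35 37 36
f 36 37 38
f 36 38 12
f 37 9 39
f 37 39 38
f 38 39 40
f 38 40 12
f 39 9 10
f 39 10 40
f 40 10 11
f 40 11 12
f 42 44 41
f 45 42 41
f 41 44 43
f 43 45 41
f 42 48 44
f 46 42 45
f 46 48 42
f 44 48 43
f 47 45 43
f 43 48 47
f 47 46 45
f 48 46 47
f 49 86 65
f 86 60 89
f 65 89 54
f 86 89 65
f 49 65 61
f 65 54 66
f 61 66 50
f 65 66 61
f 49 61 70
f 61 50 71
f 70 71 56
f 61 71 70
f 49 70 82
f 70 56 85
f 82 85 59
f 70 85 82
f 49 82 86
f 82 59 90
f 86 90 60
f 82 90 86
f 50 66 77
f 66 54 80
f 77 80 58
f 66 80 77
f 54 89 67
f 89 60 88
f 67 88 53
f 89 88 67
f 60 90 87
f 90 59 83
f 87 83 51
f 90 83 87
f 59 85 84
f 85 56 72
f 84 72 55
f 85 72 84
f 56 71 76
f 71 50 73
f 76 73 57
f 71 73 76
f 52 78 64
f 78 58 79
f 64 79 53
f 78 79 64
f 52 64 62
f 64 53 63
f 62 63 51
f 64 63 62
f 52 62 69
f 62 51 68
f 69 68 55
f 62 68 69
f 52 69 74
f 69 55 75
f 74 75 57
f 69 75 74
f 52 74 78
f 74 57 81
f 78 81 58
f 74 81 78
f 53 79 67
f 79 58 80
f 67 80 54
f 79 80 67
f 51 63 87
f 63 53 88
f 87 88 60
f 63 88 87
f 55 68 84
f 68 51 83
f 84 83 59
f 68 83 84
f 57 75 76
f 75 55 72
f 76 72 56
f 75 72 76
f 58 81 77
f 81 57 73
f 77 73 50
f 81 73 77



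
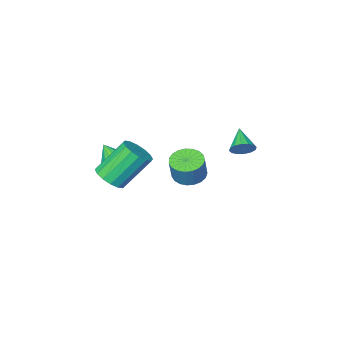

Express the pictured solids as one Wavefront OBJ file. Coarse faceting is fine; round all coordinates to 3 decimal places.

v -2.75 -2.224 -3.513
v -2.026 -1.885 -3.8
v -1.685 -1.576 -2.573
v -2.41 -1.916 -2.287
v -2.245 -1.608 -3.809
v -1.904 -1.299 -2.582
v -2.552 -1.437 -3.766
v -2.211 -1.129 -2.54
v -2.893 -1.403 -3.68
v -2.552 -1.095 -2.453
v -3.209 -1.511 -3.565
v -2.869 -1.202 -2.339
v -3.446 -1.742 -3.441
v -3.106 -1.433 -2.215
v -3.563 -2.056 -3.33
v -3.222 -1.748 -2.103
v -3.539 -2.4 -3.25
v -3.199 -2.091 -2.023
v -3.379 -2.713 -3.216
v -3.038 -2.404 -1.989
v -3.11 -2.941 -3.233
v -2.769 -2.633 -2.006
v -2.779 -3.046 -3.299
v -2.438 -2.738 -2.072
v -2.443 -3.009 -3.402
v -2.102 -2.7 -2.175
v -2.16 -2.836 -3.524
v -1.819 -2.527 -2.297
v -1.979 -2.557 -3.644
v -1.638 -2.248 -2.417
v -1.932 -2.22 -3.742
v -1.591 -1.912 -2.515
v 1.23 -2.242 -1.298
v 1.943 -2.269 -1.561
v 1.55 -2.738 -0.382
v 1.907 -1.899 -1.349
v 1.656 -1.638 -1.12
v 1.27 -1.569 -0.948
v 0.871 -1.713 -0.888
v 0.587 -2.026 -0.957
v 0.507 -2.407 -1.135
v 0.656 -2.736 -1.365
v 0.988 -2.908 -1.574
v 1.397 -2.869 -1.695
v 1.753 -2.631 -1.69
v 2.391 -0.645 -1.166
v 2.991 -0.191 -0.792
v 1.728 0.179 0.78
v 1.129 -0.275 0.406
v 2.77 0.093 -1.036
v 1.508 0.464 0.536
v 2.448 0.179 -1.315
v 1.186 0.55 0.257
v 2.111 0.045 -1.554
v 0.848 0.416 0.018
v 1.849 -0.274 -1.689
v 0.586 0.096 -0.117
v 1.732 -0.693 -1.684
v 0.469 -0.323 -0.112
v 1.792 -1.099 -1.54
v 0.529 -0.729 0.032
v 2.012 -1.384 -1.296
v 0.75 -1.013 0.276
v 2.334 -1.47 -1.017
v 1.072 -1.099 0.555
v 2.672 -1.336 -0.778
v 1.409 -0.965 0.794
v 2.934 -1.016 -0.643
v 1.671 -0.646 0.929
v 3.051 -0.597 -0.648
v 1.788 -0.227 0.924
v -1.579 4.084 2.007
v -1.256 3.714 1.662
v -2.021 3.096 2.653
v -1.07 3.785 1.9
v -1.019 3.937 2.166
v -1.119 4.128 2.39
v -1.342 4.307 2.511
v -1.628 4.426 2.498
v -1.901 4.454 2.352
v -2.088 4.382 2.115
v -2.139 4.231 1.849
v -2.039 4.04 1.625
v -1.816 3.861 1.503
v -1.53 3.741 1.517
f 2 1 5
f 2 5 3
f 3 5 6
f 3 6 4
f 5 1 7
f 5 7 6
f 6 7 8
f 6 8 4
f 7 1 9
f 7 9 8
f 8 9 10
f 8 10 4
f 9 1 11
f 9 11 10
f 10 11 12
f 10 12 4
f 11 1 13
f 11 13 12
f 12 13 14
f 12 14 4
f 13 1 15
f 13 15 14
f 14 15 16
f 14 16 4
f 15 1 17
f 15 17 16
f 16 17 18
f 16 18 4
f 17 1 19
f 17 19 18
f 18 19 20
f 18 20 4
f 19 1 21
f 19 21 20
f 20 21 22
f 20 22 4
f 21 1 23
f 21 23 22
f 22 23 24
f 22 24 4
f 23 1 25
f 23 25 24
f 24 25 26
f 24 26 4
f 25 1 27
f 25 27 26
f 26 27 28
f 26 28 4
f 27 1 29
f 27 29 28
f 28 29 30
f 28 30 4
f 29 1 31
f 29 31 30
f 30 31 32
f 30 32 4
f 31 1 2
f 31 2 32
f 32 2 3
f 32 3 4
f 34 33 36
f 34 36 35
f 36 33 37
f 36 37 35
f 37 33 38
f 37 38 35
f 38 33 39
f 38 39 35
f 39 33 40
f 39 40 35
f 40 33 41
f 40 41 35
f 41 33 42
f 41 42 35
f 42 33 43
f 42 43 35
f 43 33 44
f 43 44 35
f 44 33 45
f 44 45 35
f 45 33 34
f 45 34 35
f 47 46 50
f 47 50 48
f 48 50 51
f 48 51 49
f 50 46 52
f 50 52 51
f 51 52 53
f 51 53 49
f 52 46 54
f 52 54 53
f 53 54 55
f 53 55 49
f 54 46 56
f 54 56 55
f 55 56 57
f 55 57 49
f 56 46 58
f 56 58 57
f 57 58 59
f 57 59 49
f 58 46 60
f 58 60 59
f 59 60 61
f 59 61 49
f 60 46 62
f 60 62 61
f 61 62 63
f 61 63 49
f 62 46 64
f 62 64 63
f 63 64 65
f 63 65 49
f 64 46 66
f 64 66 65
f 65 66 67
f 65 67 49
f 66 46 68
f 66 68 67
f 67 68 69
f 67 69 49
f 68 46 70
f 68 70 69
f 69 70 71
f 69 71 49
f 70 46 47
f 70 47 71
f 71 47 48
f 71 48 49
f 73 72 75
f 73 75 74
f 75 72 76
f 75 76 74
f 76 72 77
f 76 77 74
f 77 72 78
f 77 78 74
f 78 72 79
f 78 79 74
f 79 72 80
f 79 80 74
f 80 72 81
f 80 81 74
f 81 72 82
f 81 82 74
f 82 72 83
f 82 83 74
f 83 72 84
f 83 84 74
f 84 72 85
f 84 85 74
f 85 72 73
f 85 73 74

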